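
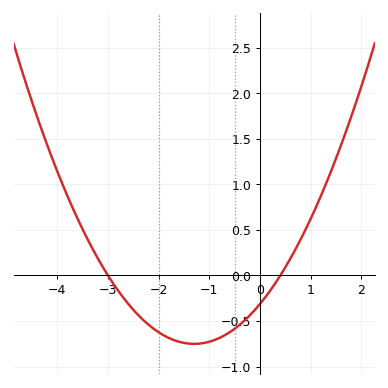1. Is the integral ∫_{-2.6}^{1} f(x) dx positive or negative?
negative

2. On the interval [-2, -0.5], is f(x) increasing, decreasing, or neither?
neither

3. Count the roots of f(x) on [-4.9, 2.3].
2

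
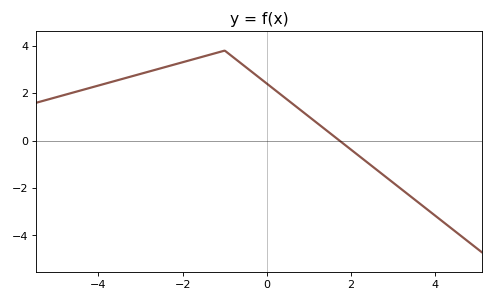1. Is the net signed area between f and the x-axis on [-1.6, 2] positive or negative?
positive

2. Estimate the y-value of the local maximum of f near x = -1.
3.8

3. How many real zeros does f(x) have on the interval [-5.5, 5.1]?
1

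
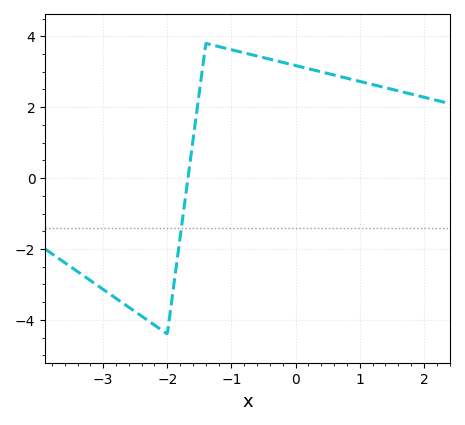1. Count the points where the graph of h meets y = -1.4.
1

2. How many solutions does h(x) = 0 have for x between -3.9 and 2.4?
1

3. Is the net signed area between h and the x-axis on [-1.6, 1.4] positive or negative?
positive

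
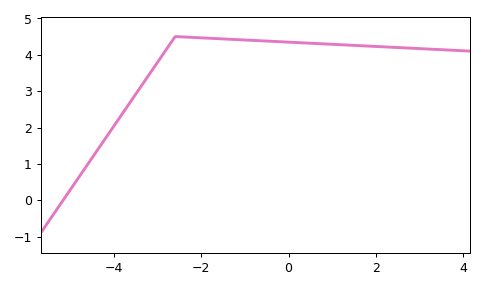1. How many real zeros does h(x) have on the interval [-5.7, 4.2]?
1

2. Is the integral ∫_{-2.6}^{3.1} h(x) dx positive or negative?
positive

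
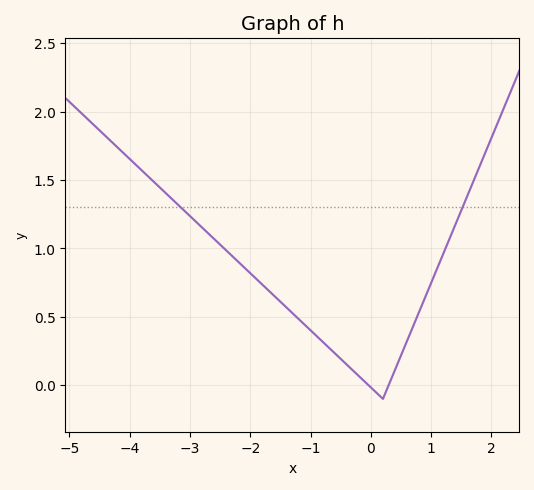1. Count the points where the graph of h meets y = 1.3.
2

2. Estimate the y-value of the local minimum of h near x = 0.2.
-0.1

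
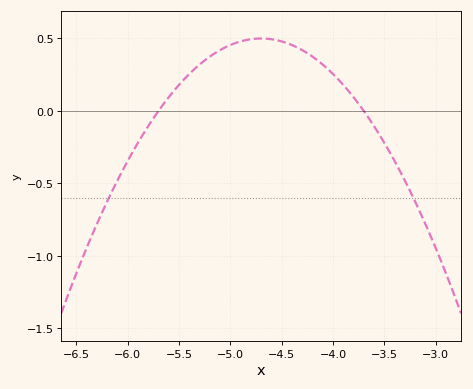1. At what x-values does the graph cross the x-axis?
-5.7, -3.7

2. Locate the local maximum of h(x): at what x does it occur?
-4.7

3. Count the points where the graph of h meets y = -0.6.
2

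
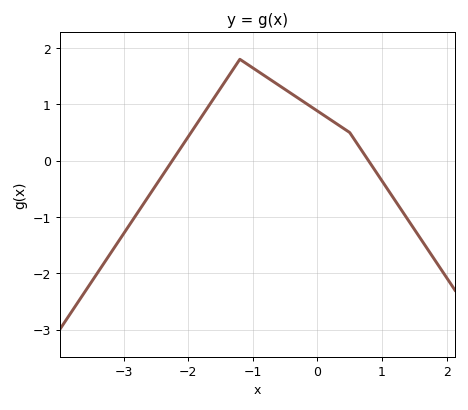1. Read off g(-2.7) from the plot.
-0.781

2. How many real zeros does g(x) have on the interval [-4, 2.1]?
2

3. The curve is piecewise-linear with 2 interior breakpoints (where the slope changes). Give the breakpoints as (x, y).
(-1.2, 1.8); (0.5, 0.5)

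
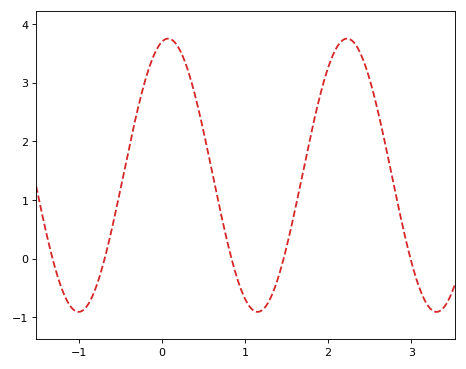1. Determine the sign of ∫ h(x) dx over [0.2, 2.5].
positive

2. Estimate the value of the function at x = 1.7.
1.5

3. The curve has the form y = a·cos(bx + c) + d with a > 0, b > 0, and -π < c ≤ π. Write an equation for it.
y = 2.33cos(2.9x - 0.22) + 1.42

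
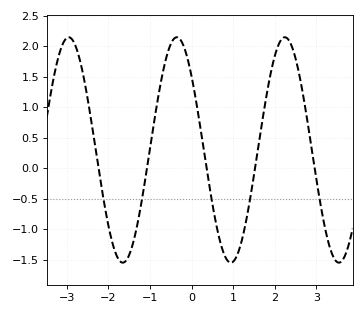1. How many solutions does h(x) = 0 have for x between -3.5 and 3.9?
5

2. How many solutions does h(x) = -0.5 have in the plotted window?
5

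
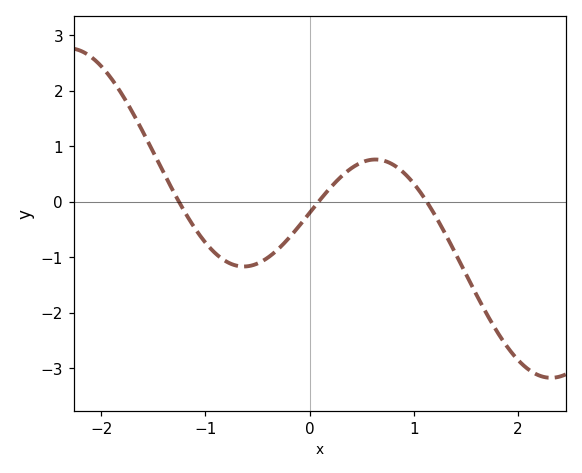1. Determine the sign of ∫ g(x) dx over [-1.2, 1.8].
negative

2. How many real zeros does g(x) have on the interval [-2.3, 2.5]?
3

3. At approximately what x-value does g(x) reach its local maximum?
0.6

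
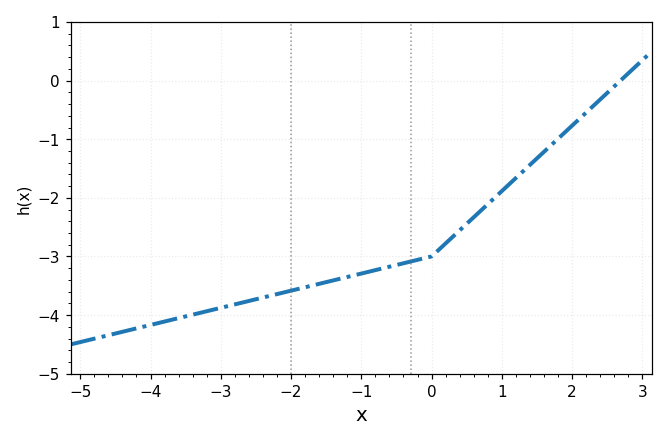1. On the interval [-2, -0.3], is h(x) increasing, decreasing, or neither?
increasing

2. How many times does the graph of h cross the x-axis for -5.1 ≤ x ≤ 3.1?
1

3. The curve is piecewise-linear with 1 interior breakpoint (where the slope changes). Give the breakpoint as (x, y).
(0, -3)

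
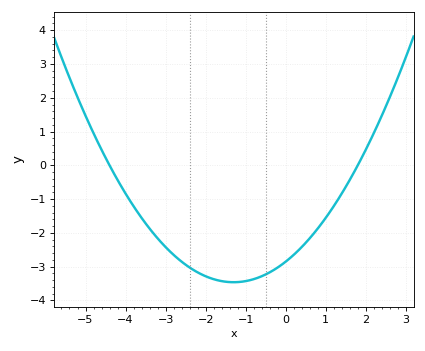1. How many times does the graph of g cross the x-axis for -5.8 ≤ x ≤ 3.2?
2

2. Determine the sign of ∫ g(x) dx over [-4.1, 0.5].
negative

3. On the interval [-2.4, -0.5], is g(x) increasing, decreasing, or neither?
neither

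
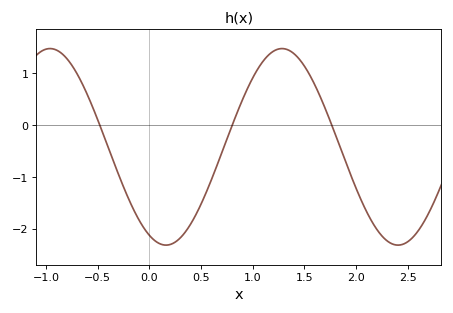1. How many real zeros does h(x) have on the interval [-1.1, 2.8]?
3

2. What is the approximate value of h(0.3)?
-2.18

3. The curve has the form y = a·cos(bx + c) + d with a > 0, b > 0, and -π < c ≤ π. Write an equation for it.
y = 1.9cos(2.8x + 2.69) - 0.42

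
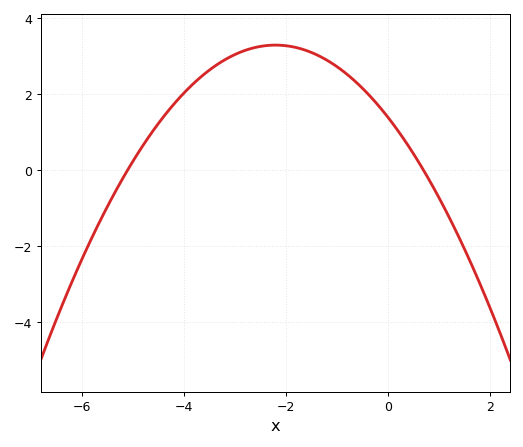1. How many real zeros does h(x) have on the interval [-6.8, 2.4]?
2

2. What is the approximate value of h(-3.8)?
2.2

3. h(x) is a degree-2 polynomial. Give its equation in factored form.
y = -0.39(x + 5.1)(x - 0.7)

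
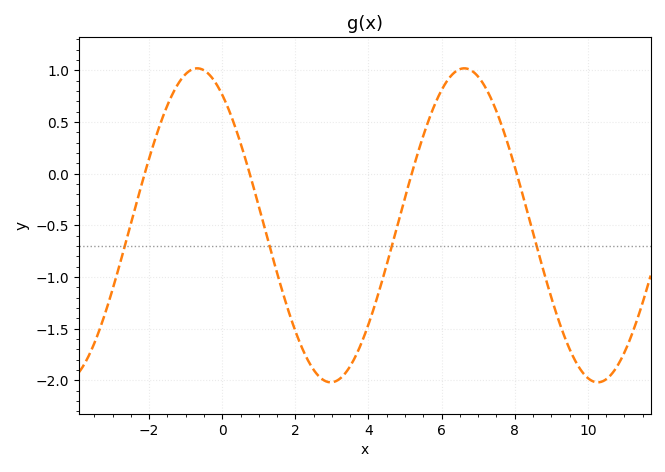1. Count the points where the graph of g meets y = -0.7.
4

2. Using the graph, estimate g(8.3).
-0.309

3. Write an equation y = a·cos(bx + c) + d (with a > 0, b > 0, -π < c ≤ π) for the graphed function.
y = 1.52cos(0.86x + 0.59) - 0.5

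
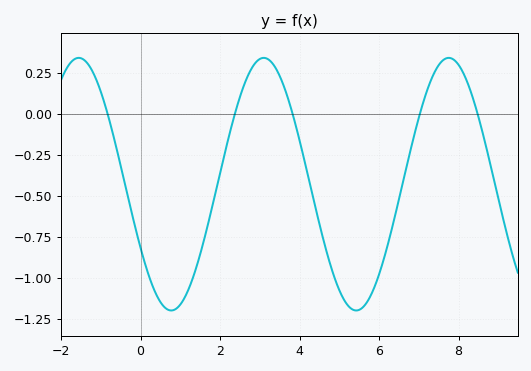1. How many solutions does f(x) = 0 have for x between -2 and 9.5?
5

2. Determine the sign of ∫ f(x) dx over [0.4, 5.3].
negative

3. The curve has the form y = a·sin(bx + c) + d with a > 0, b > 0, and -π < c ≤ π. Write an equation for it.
y = 0.77sin(1.35x - 2.61) - 0.43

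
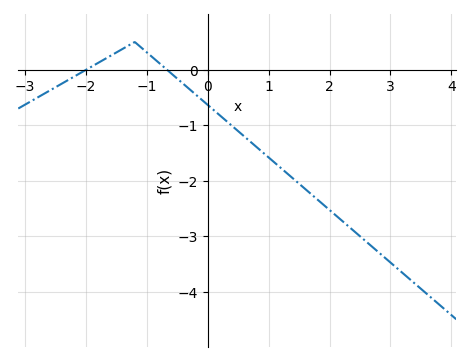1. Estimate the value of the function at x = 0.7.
-1.3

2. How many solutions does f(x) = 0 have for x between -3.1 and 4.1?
2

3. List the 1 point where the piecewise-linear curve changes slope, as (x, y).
(-1.2, 0.5)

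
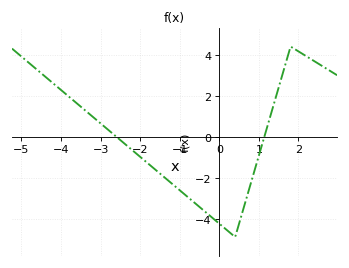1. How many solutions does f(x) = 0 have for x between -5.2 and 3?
2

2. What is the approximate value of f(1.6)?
3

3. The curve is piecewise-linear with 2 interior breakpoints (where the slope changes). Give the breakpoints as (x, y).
(0.4, -4.9); (1.8, 4.4)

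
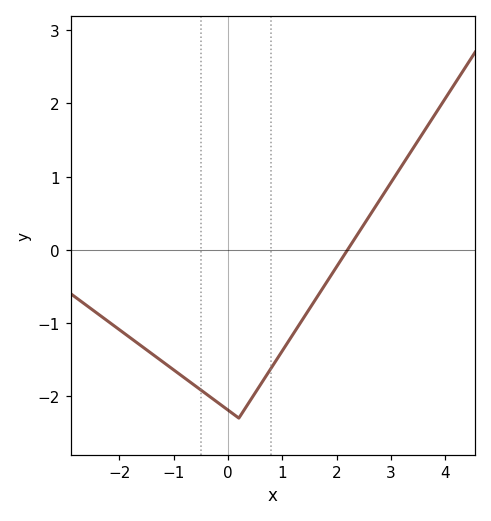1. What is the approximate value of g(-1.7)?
-1.26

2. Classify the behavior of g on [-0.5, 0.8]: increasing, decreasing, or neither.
neither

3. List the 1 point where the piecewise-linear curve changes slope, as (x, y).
(0.2, -2.3)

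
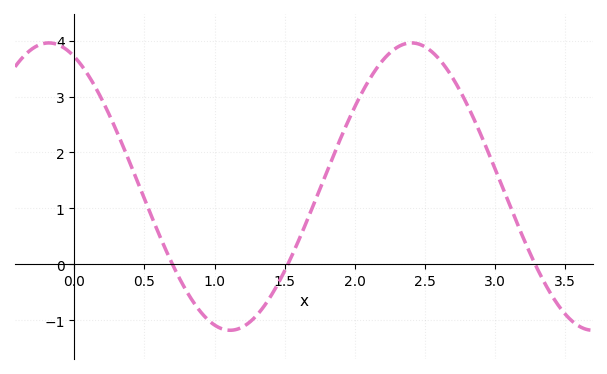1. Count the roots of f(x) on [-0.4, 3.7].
3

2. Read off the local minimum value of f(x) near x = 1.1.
-1.2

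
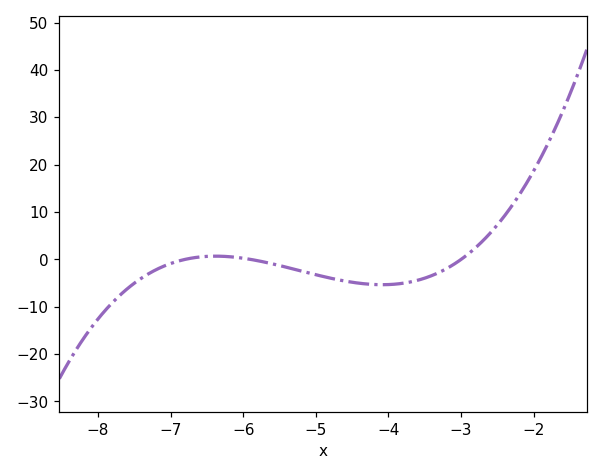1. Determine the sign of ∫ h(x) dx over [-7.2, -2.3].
negative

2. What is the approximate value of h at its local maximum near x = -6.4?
1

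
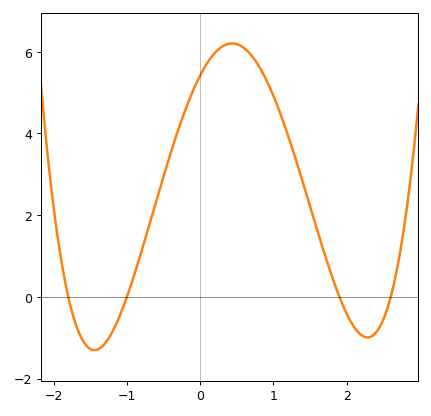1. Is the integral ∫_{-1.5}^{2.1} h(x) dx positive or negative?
positive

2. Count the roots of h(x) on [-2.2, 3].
4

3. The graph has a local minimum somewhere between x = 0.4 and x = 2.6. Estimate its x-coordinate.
2.28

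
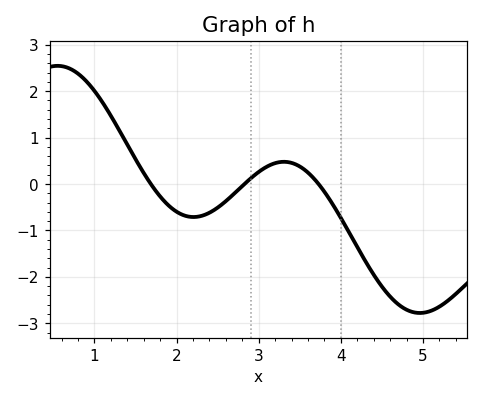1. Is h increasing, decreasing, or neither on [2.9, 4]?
neither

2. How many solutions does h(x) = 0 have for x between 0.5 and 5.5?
3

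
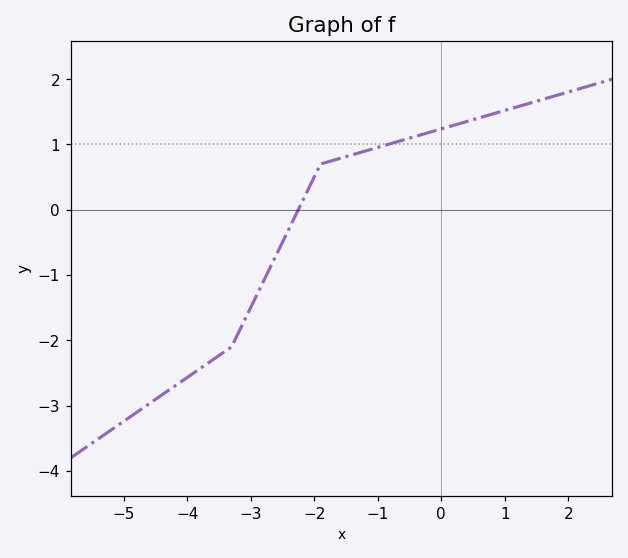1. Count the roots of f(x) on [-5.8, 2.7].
1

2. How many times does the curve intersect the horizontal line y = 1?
1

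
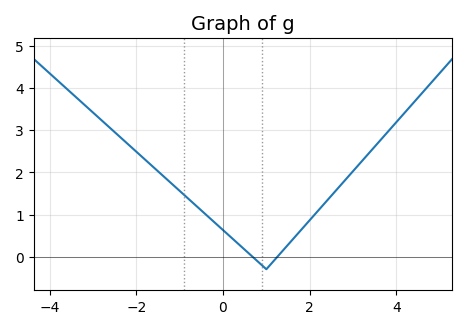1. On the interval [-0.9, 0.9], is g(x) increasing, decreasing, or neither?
decreasing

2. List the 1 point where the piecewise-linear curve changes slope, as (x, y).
(1, -0.3)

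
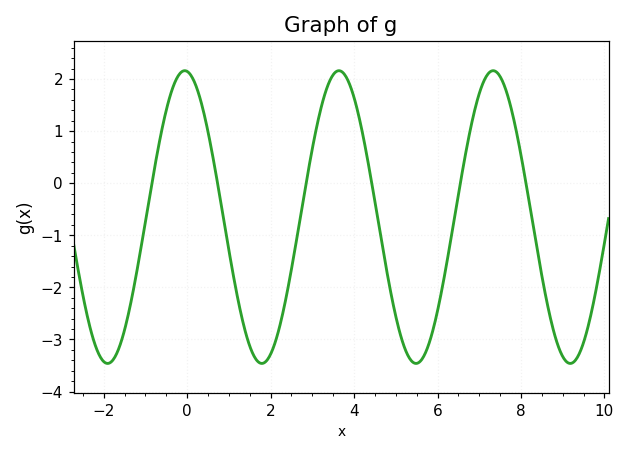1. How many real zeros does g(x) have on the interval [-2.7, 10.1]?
6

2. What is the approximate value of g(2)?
-3.28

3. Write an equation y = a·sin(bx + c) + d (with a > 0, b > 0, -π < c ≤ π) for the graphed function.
y = 2.81sin(1.7x + 1.67) - 0.65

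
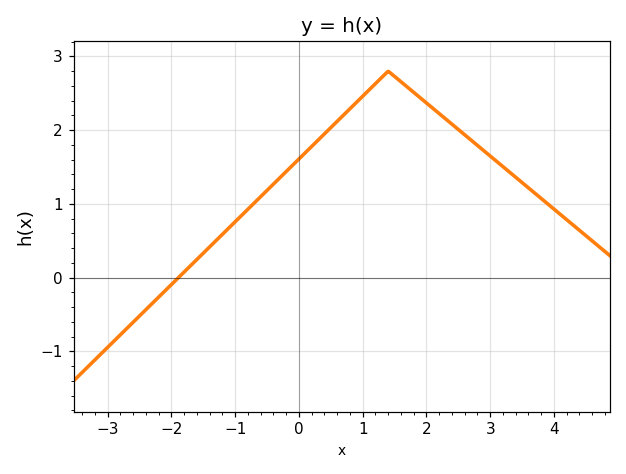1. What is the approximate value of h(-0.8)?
0.927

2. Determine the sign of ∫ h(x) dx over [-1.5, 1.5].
positive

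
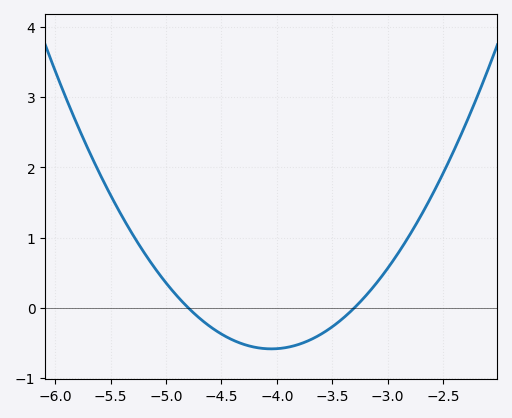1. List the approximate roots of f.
-4.8, -3.3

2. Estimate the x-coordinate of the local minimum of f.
-4.05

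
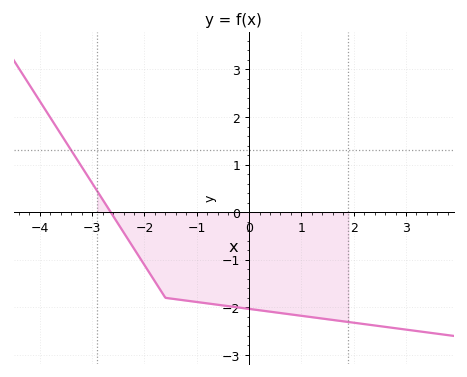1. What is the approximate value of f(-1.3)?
-1.8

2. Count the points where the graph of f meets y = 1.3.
1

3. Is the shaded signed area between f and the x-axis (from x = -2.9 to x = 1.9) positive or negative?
negative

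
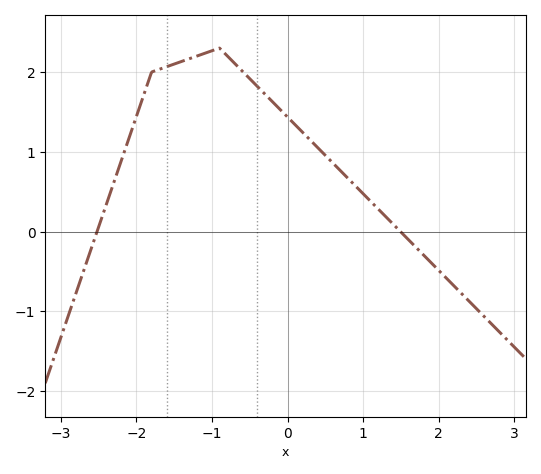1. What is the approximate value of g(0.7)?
0.764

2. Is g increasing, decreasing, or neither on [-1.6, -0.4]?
neither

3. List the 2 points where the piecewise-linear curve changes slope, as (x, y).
(-1.8, 2); (-0.9, 2.3)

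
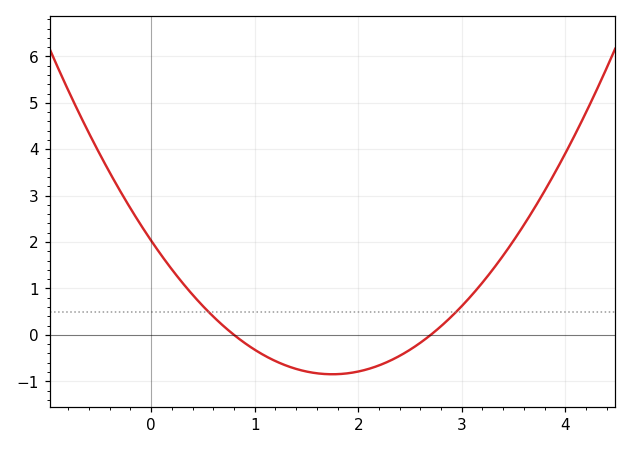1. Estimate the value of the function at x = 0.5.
0.62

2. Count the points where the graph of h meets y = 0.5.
2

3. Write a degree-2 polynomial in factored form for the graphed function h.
y = 0.94(x - 0.8)(x - 2.7)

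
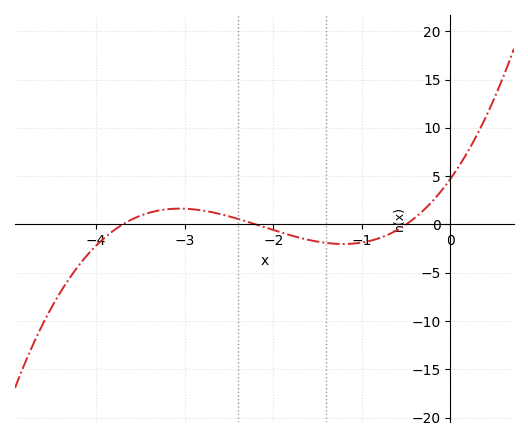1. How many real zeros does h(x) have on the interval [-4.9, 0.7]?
3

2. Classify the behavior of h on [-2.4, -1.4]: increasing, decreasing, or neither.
decreasing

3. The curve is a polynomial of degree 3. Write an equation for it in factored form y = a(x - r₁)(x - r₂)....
y = 1.16(x + 3.7)(x + 2.2)(x + 0.5)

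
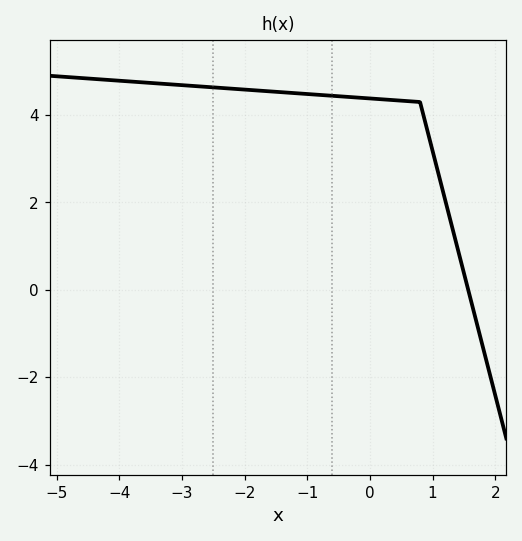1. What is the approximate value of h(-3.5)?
4.8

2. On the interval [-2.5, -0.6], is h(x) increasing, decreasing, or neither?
decreasing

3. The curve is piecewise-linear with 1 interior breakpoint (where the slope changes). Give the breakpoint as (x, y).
(0.8, 4.3)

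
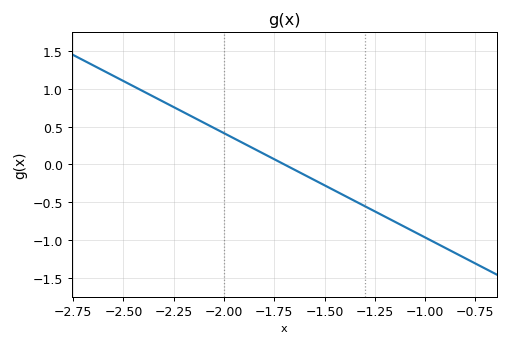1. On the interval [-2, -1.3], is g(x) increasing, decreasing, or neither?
decreasing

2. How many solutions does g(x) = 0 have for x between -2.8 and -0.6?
1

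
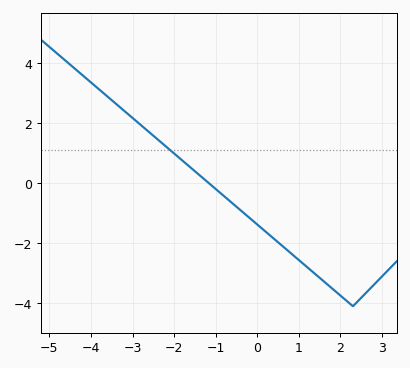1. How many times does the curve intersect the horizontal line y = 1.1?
1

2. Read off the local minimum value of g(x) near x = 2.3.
-4.1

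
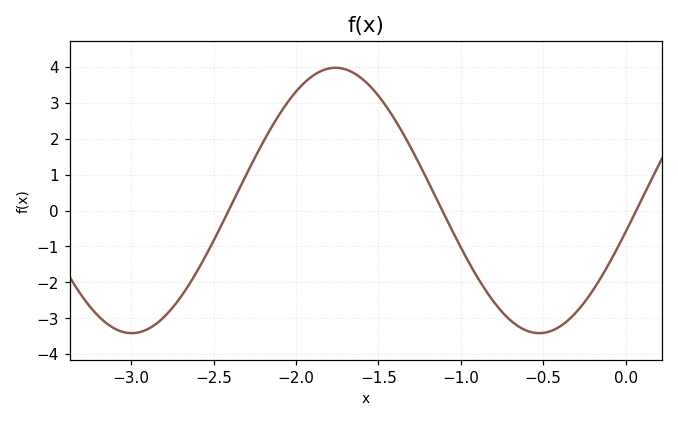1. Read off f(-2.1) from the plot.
2.7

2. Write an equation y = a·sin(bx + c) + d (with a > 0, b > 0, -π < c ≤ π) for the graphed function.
y = 3.7sin(2.5x - 0.24) + 0.28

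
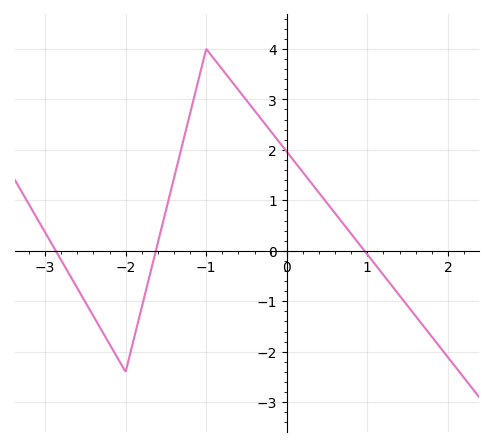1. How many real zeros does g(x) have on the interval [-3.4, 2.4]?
3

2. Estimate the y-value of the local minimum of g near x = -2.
-2.4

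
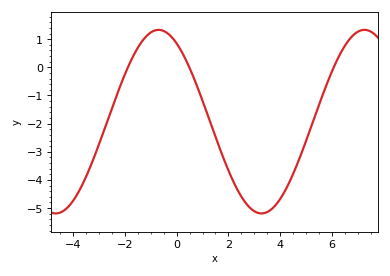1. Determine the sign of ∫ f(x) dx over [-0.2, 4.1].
negative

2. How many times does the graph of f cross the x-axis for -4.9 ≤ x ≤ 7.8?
3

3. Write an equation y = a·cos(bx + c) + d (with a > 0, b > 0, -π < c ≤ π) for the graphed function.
y = 3.26cos(0.79x + 0.55) - 1.93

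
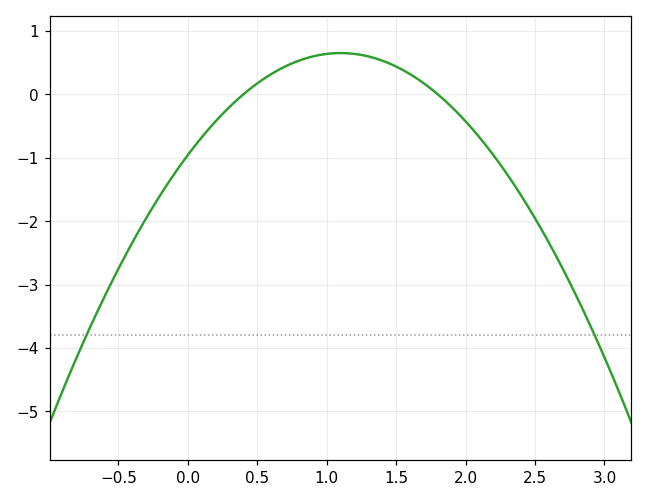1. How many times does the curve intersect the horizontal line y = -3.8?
2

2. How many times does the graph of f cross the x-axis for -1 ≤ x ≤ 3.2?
2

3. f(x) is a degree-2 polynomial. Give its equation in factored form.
y = -1.33(x - 0.4)(x - 1.8)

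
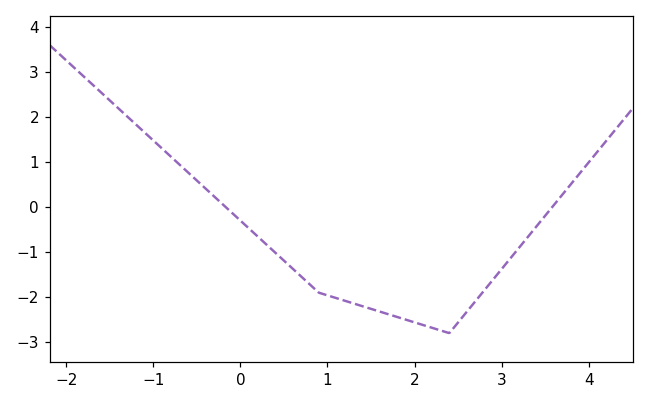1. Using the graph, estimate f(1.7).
-2.38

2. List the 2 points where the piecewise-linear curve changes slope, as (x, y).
(0.9, -1.9); (2.4, -2.8)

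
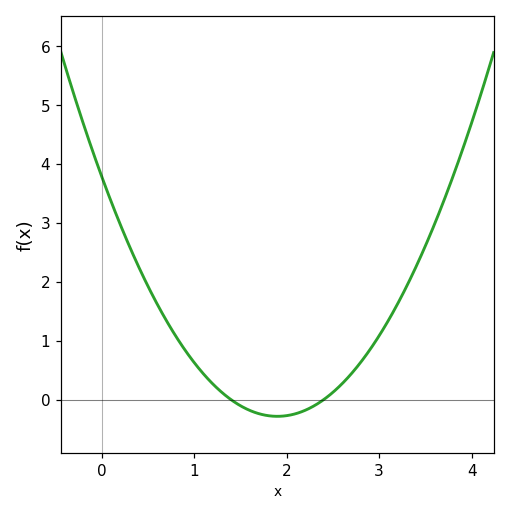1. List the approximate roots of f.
1.4, 2.4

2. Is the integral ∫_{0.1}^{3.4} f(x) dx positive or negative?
positive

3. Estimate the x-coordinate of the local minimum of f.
1.9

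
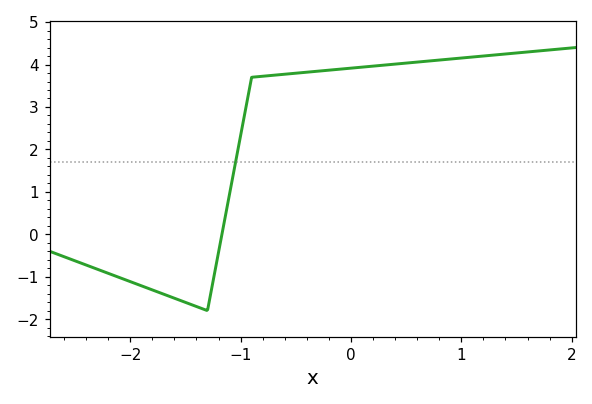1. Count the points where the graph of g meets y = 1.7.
1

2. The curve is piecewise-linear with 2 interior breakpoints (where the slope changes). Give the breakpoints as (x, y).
(-1.3, -1.8); (-0.9, 3.7)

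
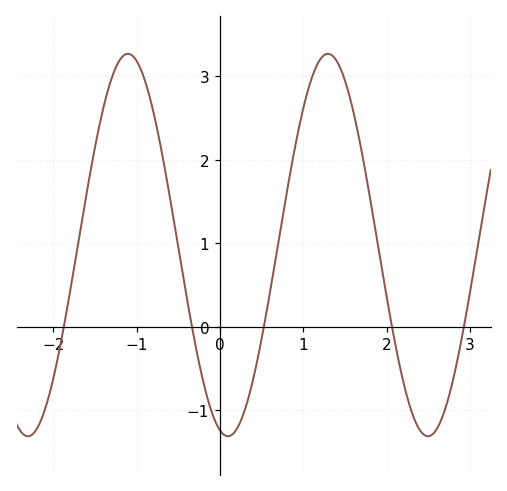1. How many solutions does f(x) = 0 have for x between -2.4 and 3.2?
5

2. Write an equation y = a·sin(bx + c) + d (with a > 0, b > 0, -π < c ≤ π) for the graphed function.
y = 2.29sin(2.6x - 1.8) + 0.98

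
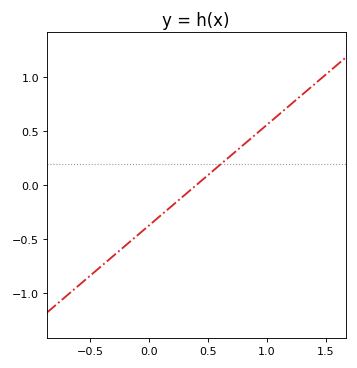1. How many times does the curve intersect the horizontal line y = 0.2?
1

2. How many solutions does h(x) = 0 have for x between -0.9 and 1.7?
1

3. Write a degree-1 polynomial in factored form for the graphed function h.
y = 0.93(x - 0.4)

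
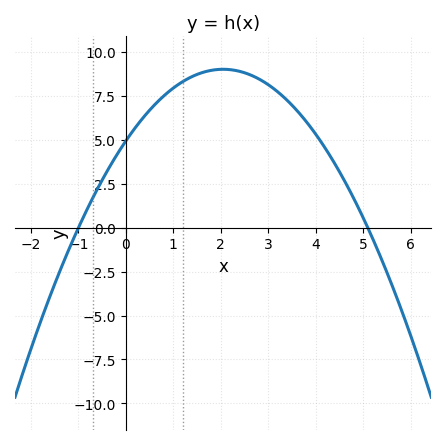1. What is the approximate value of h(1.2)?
8.32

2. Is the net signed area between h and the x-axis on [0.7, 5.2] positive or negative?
positive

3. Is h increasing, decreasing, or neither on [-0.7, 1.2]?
increasing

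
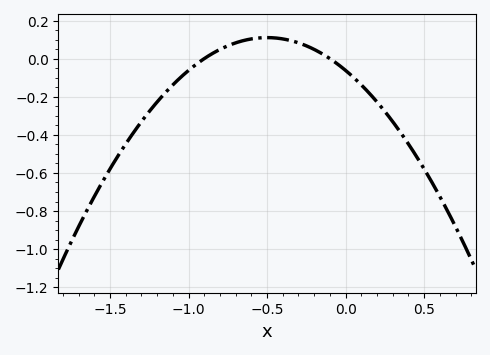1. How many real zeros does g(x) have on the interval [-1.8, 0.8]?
2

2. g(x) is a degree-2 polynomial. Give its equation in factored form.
y = -0.69(x + 0.9)(x + 0.1)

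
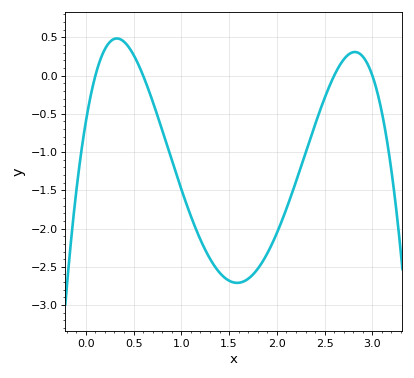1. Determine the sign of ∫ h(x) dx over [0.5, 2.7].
negative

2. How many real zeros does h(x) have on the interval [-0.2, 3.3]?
4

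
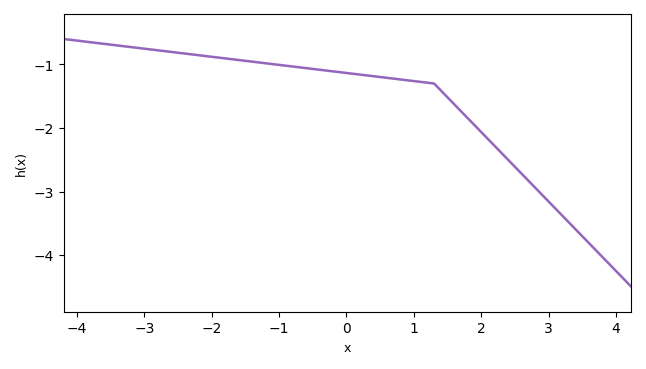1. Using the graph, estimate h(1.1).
-1.27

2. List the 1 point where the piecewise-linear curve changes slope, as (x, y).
(1.3, -1.3)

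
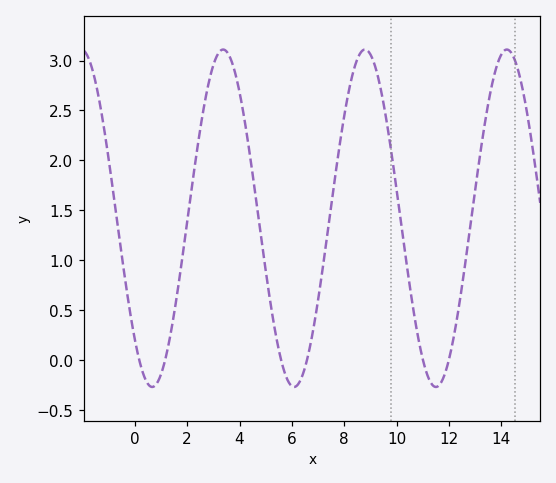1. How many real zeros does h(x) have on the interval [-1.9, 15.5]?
6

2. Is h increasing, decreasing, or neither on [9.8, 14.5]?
neither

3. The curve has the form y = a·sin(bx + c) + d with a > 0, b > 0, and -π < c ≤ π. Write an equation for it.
y = 1.69sin(1.16x - 2.34) + 1.42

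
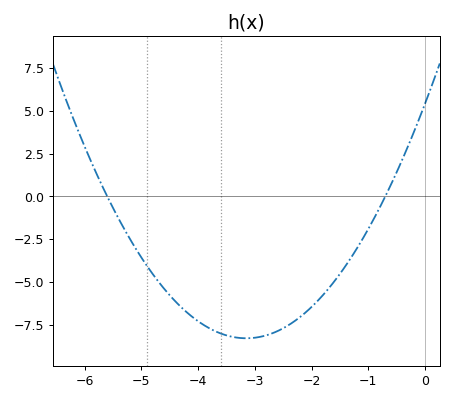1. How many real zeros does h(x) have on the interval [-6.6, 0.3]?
2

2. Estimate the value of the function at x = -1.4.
-4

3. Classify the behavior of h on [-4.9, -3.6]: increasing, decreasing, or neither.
decreasing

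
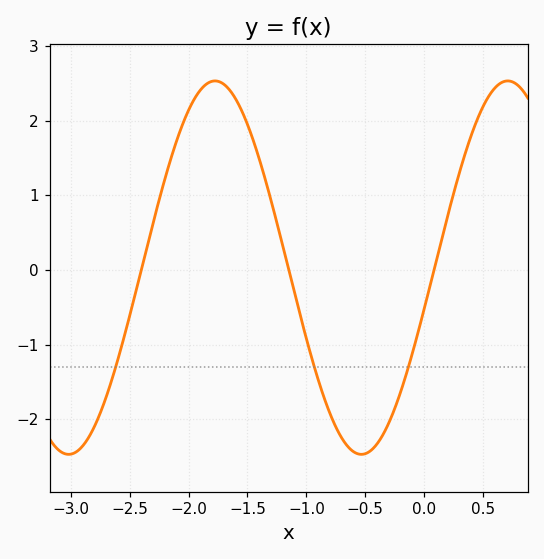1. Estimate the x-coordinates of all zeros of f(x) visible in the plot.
-2.4, -1.1, 0.1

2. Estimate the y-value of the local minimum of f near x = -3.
-2.5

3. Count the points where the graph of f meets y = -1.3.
3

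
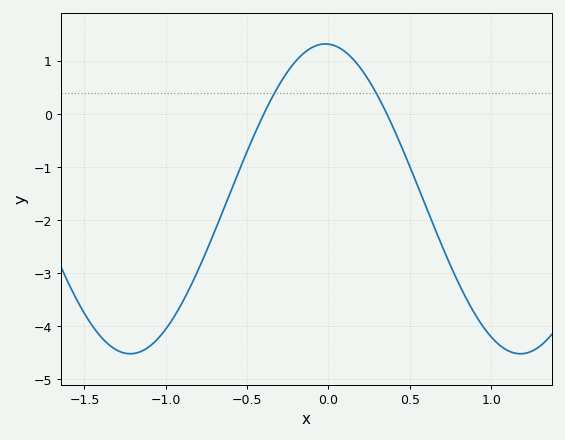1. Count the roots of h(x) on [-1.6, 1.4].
2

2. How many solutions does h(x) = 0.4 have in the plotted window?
2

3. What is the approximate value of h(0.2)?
0.9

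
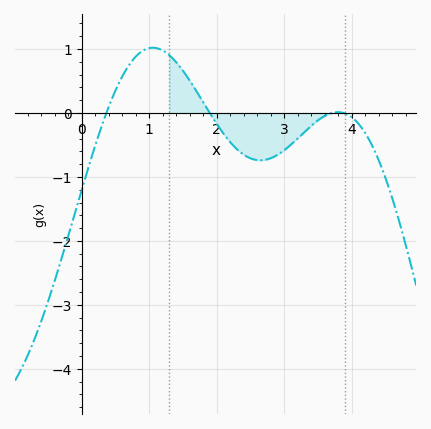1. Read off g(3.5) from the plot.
-0.1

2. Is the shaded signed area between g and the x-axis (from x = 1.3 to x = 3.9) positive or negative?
negative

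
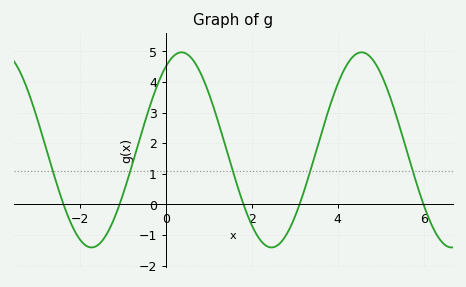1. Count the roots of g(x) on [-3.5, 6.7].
5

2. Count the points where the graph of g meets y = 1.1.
5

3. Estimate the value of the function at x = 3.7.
2.68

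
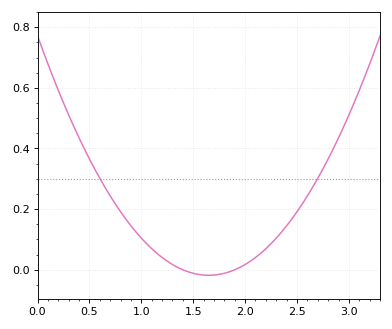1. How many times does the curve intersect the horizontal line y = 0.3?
2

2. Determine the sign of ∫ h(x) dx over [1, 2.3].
positive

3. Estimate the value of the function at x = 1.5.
-0.02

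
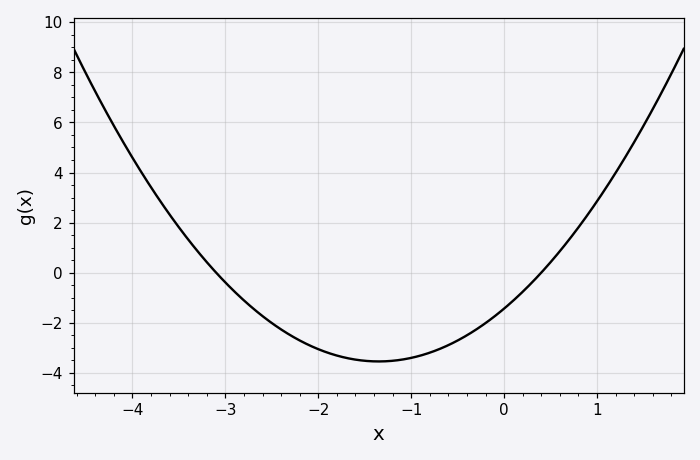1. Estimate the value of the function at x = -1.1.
-3.4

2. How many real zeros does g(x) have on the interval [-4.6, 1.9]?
2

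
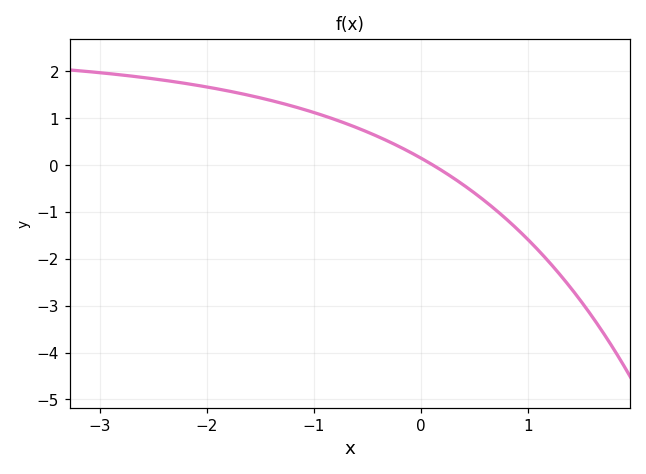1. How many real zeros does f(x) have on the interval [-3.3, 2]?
1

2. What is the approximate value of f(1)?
-1.59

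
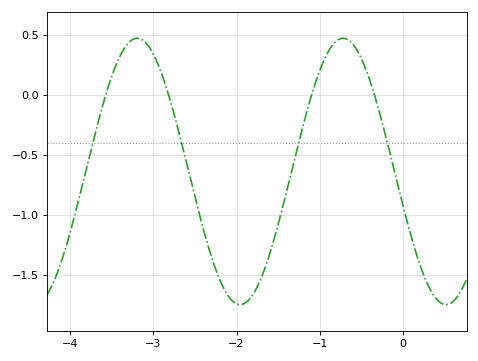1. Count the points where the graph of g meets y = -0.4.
4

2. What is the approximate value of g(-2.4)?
-1.12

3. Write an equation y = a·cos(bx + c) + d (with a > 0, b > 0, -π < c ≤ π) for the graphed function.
y = 1.11cos(2.54x + 1.83) - 0.64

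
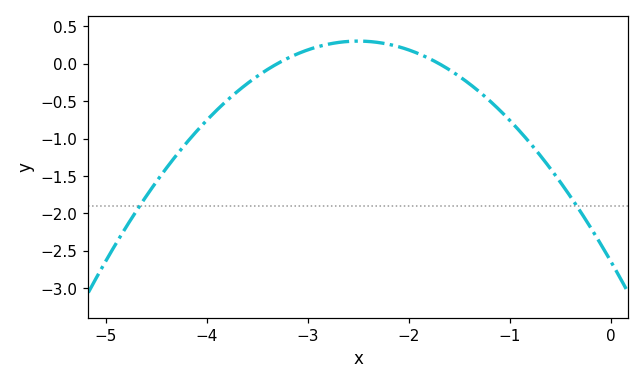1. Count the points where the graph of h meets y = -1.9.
2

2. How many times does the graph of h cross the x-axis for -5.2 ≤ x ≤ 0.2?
2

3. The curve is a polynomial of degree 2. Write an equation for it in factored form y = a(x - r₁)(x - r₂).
y = -0.47(x + 3.3)(x + 1.7)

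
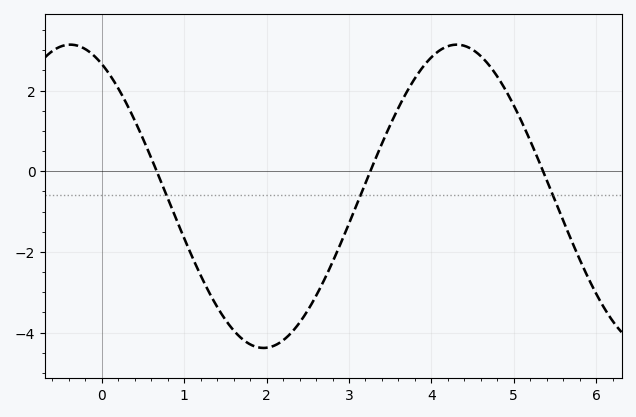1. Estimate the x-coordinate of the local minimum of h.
2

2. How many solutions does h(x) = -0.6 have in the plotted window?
3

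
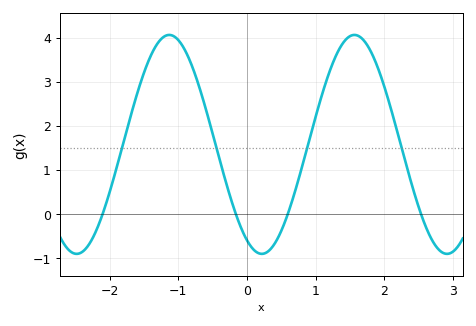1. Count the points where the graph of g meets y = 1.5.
4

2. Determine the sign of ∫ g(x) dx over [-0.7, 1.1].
positive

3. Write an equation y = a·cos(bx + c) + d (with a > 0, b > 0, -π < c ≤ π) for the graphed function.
y = 2.48cos(2.33x + 2.64) + 1.58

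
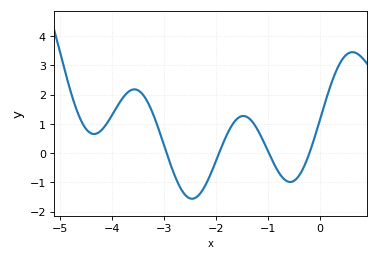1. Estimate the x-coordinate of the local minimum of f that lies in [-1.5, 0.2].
-0.566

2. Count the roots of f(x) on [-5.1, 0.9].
4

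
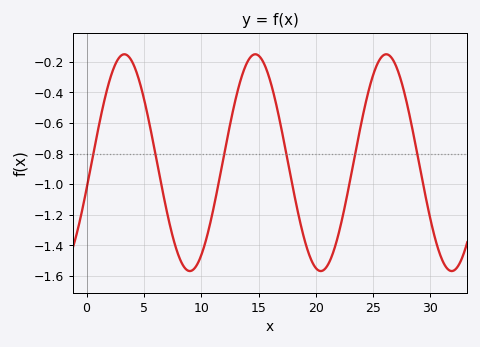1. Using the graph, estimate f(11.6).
-0.96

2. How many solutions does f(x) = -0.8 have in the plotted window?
6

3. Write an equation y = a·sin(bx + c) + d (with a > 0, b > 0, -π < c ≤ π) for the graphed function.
y = 0.71sin(0.55x - 0.24) - 0.86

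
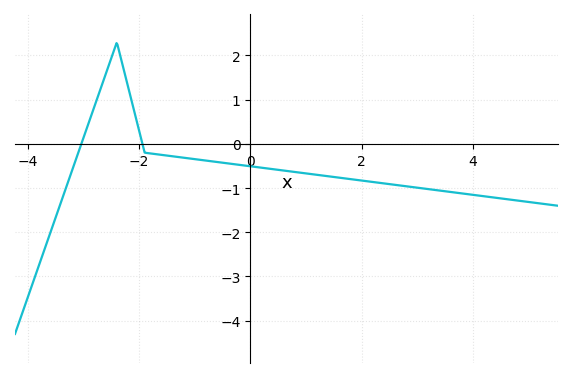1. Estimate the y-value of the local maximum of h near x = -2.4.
2.3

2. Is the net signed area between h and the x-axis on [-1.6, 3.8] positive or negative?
negative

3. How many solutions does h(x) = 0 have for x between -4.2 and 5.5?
2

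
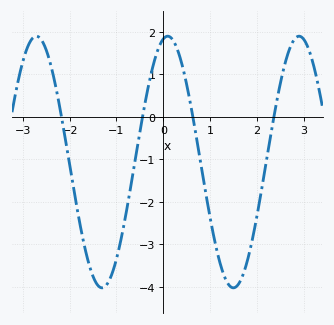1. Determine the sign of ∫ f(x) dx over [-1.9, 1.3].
negative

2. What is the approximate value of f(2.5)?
0.798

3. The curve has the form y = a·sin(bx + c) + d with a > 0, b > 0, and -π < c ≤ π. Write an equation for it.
y = 2.96sin(2.24x + 1.36) - 1.06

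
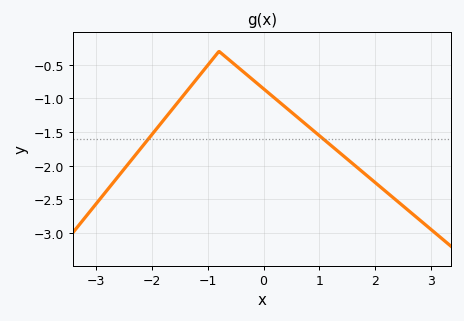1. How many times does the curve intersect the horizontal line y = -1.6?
2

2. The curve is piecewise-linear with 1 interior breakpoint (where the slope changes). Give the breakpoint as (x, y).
(-0.8, -0.3)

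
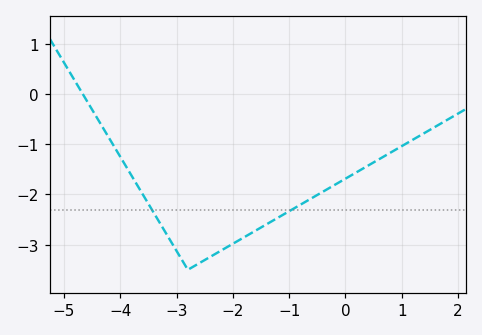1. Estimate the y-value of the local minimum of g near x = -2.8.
-3.5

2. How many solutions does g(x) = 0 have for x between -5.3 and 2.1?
1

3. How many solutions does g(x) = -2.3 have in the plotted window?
2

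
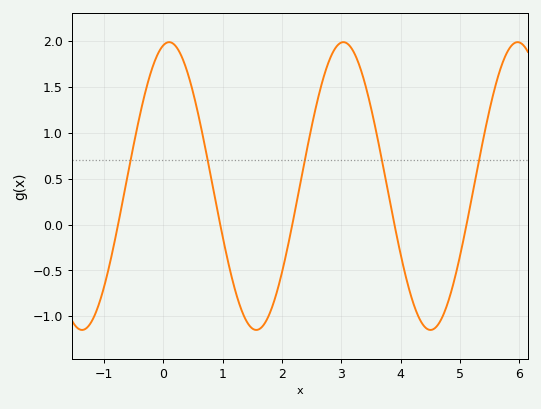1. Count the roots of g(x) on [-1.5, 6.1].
5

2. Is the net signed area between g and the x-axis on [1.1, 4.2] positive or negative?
positive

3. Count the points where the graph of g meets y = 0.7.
5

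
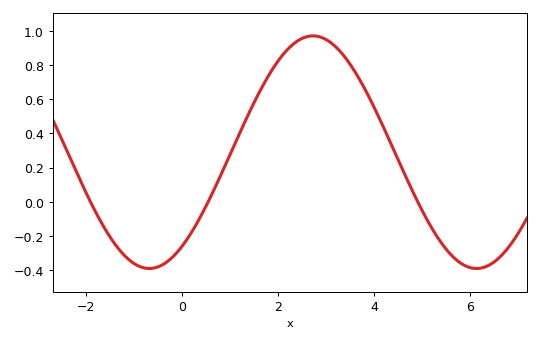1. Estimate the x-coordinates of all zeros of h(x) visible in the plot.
-1.91, 0.543, 4.92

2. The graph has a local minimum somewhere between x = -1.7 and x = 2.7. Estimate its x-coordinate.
-0.684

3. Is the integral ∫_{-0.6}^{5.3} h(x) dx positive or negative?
positive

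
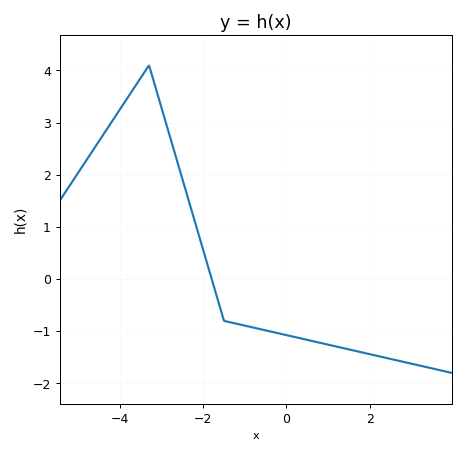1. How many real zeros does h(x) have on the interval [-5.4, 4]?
1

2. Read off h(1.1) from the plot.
-1.27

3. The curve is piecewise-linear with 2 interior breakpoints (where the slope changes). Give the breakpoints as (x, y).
(-3.3, 4.1); (-1.5, -0.8)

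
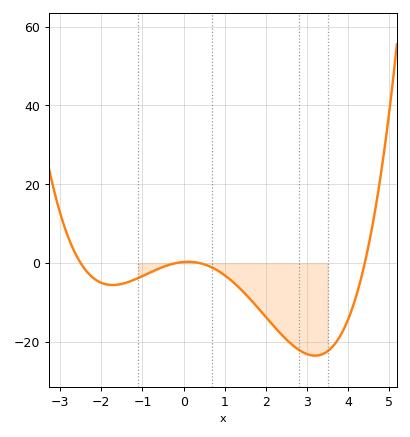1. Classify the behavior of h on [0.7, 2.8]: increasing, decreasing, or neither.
decreasing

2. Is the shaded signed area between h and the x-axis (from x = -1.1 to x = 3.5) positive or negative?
negative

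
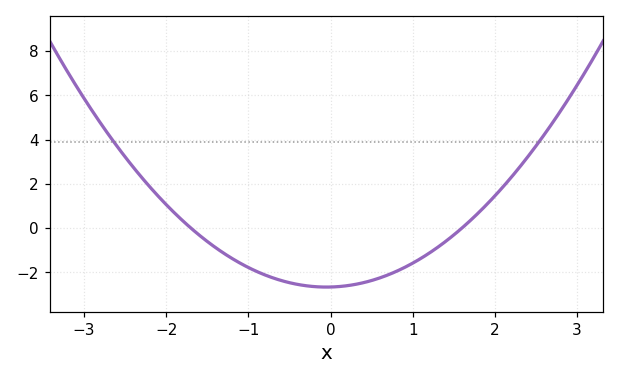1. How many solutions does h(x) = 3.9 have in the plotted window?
2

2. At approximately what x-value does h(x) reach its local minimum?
0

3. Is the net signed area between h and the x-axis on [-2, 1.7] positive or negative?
negative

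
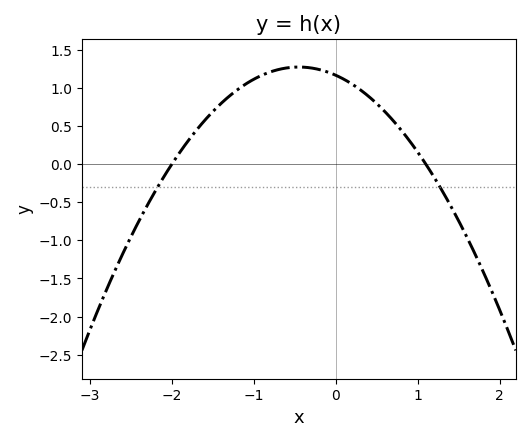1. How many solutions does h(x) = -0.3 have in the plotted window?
2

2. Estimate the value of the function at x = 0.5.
0.795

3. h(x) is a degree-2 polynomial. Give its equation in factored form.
y = -0.53(x + 2)(x - 1.1)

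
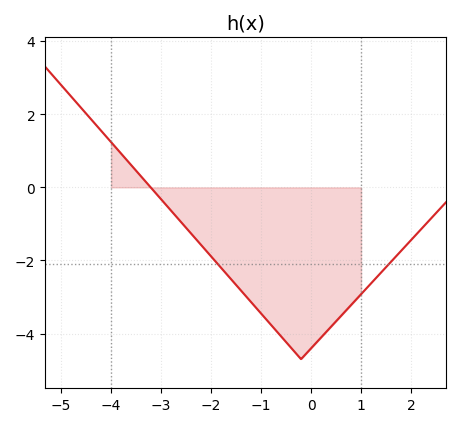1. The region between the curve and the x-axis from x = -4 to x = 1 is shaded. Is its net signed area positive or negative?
negative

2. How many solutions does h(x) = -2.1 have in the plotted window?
2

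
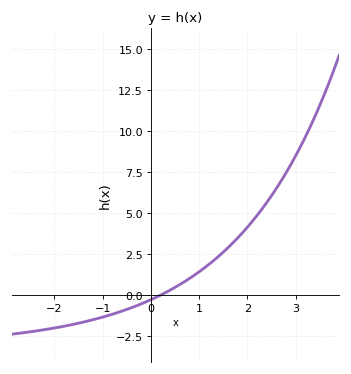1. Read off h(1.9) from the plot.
3.8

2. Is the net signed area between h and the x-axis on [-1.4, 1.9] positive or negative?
positive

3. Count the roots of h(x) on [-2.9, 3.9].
1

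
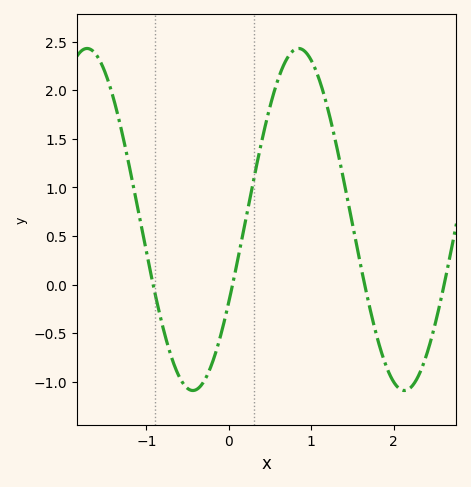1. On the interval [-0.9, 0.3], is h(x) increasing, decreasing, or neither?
neither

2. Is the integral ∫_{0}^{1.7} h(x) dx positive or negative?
positive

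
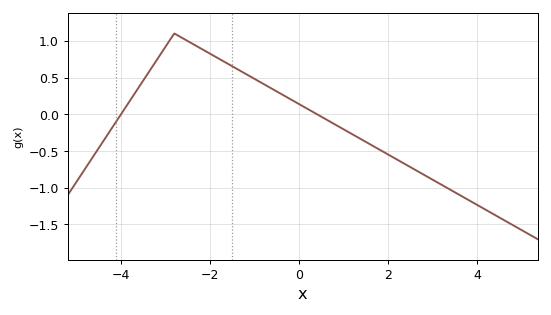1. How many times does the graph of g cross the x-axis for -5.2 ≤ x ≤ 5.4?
2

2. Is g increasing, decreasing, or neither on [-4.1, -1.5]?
neither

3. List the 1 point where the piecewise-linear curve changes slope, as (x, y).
(-2.8, 1.1)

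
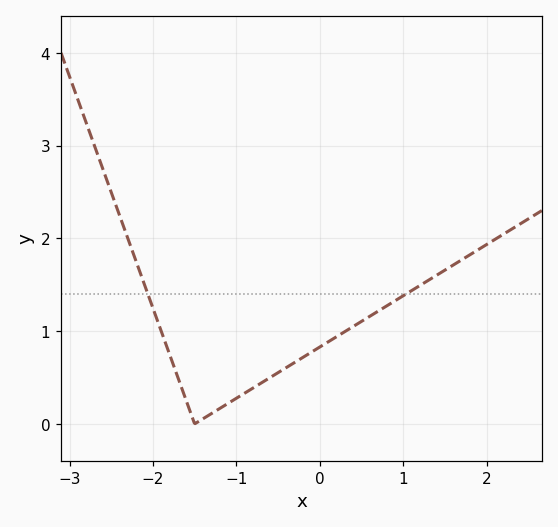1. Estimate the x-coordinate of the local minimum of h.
-1.5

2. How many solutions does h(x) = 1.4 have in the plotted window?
2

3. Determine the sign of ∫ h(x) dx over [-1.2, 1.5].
positive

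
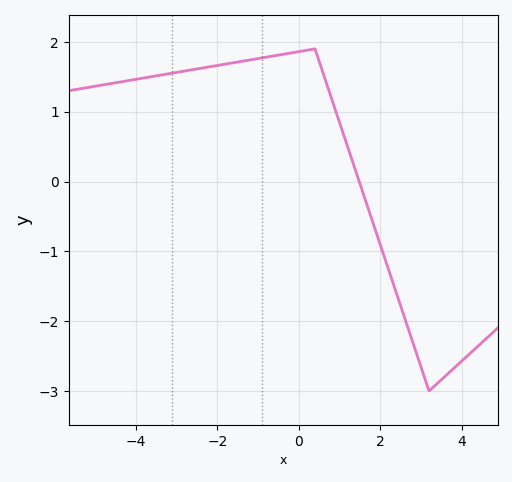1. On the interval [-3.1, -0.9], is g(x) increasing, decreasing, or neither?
increasing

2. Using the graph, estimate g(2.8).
-2.3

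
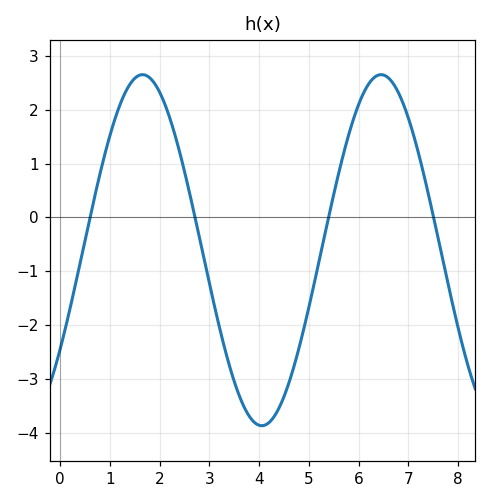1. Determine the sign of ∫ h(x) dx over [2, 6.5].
negative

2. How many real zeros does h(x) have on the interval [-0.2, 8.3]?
4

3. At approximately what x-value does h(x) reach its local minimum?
4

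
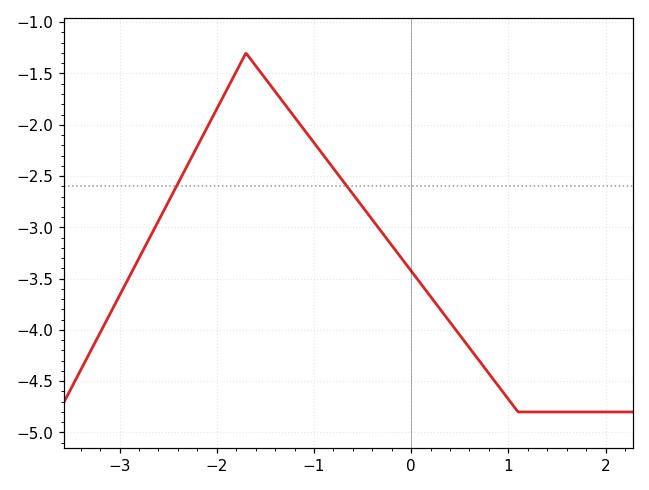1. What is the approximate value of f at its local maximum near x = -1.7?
-1.3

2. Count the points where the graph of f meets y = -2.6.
2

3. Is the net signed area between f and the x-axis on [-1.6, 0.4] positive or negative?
negative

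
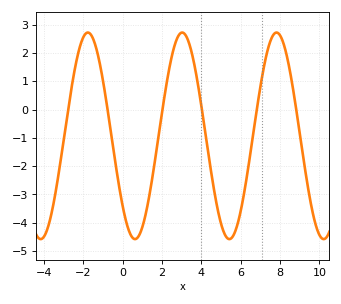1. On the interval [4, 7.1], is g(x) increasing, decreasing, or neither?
neither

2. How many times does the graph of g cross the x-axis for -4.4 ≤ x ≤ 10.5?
6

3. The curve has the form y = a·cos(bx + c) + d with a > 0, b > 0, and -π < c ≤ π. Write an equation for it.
y = 3.65cos(1.3x + 2.3) - 0.93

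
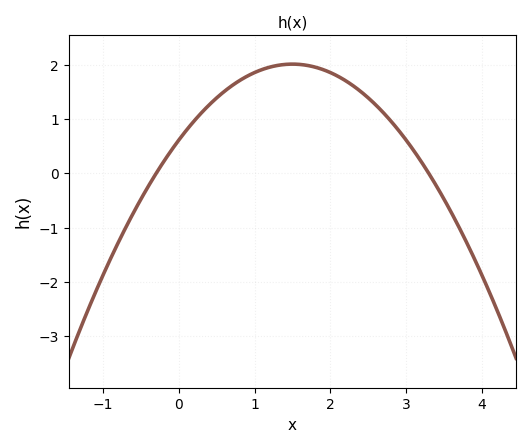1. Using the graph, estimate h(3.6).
-0.7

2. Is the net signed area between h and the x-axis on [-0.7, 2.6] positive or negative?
positive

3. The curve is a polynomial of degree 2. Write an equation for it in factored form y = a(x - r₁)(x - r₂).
y = -0.62(x + 0.3)(x - 3.3)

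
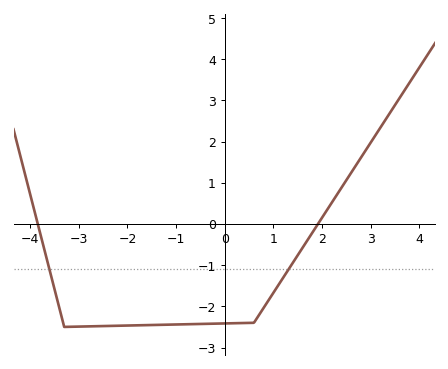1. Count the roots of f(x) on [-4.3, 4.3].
2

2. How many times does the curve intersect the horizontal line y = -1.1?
2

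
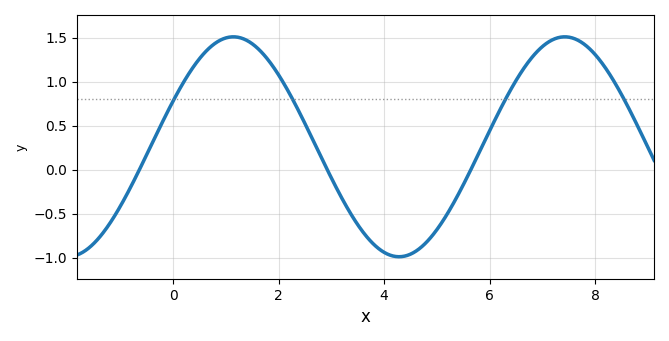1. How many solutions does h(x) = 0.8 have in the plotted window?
4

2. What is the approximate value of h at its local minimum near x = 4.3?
-0.99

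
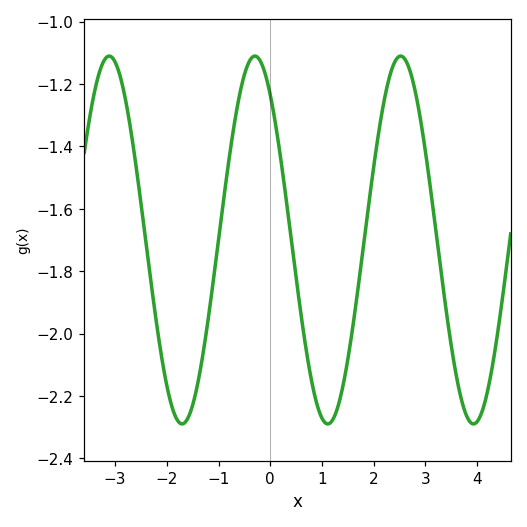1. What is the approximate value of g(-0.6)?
-1.24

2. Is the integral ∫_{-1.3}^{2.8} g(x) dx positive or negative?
negative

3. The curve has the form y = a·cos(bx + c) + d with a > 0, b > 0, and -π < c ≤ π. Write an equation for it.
y = 0.59cos(2.2x + 0.66) - 1.7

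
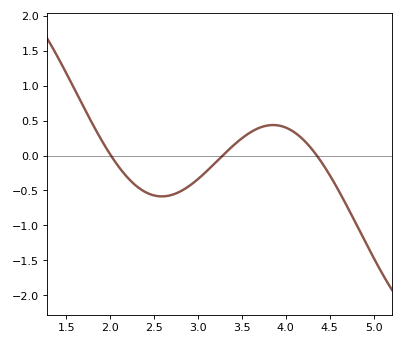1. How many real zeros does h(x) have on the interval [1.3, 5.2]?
3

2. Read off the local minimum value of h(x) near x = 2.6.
-0.6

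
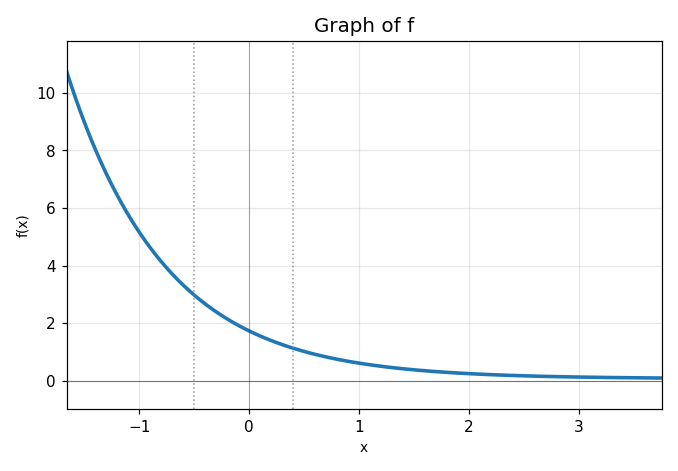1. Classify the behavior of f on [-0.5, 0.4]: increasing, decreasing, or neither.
decreasing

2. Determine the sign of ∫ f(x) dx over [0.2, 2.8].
positive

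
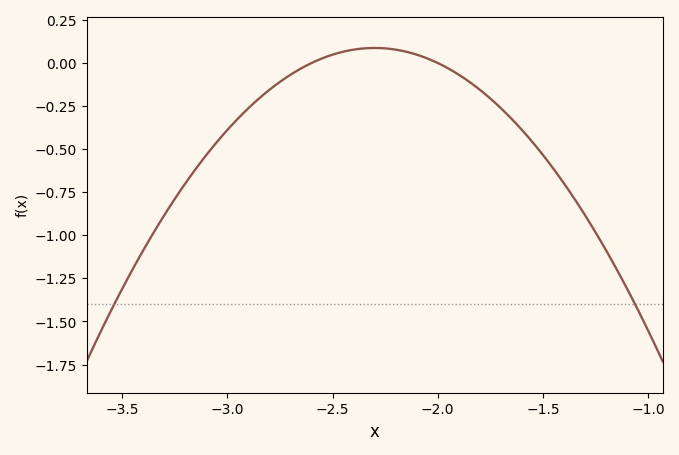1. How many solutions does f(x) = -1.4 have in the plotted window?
2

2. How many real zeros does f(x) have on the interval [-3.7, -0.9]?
2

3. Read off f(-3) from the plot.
-0.388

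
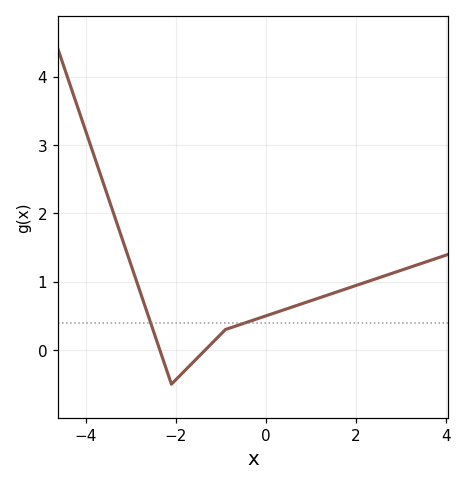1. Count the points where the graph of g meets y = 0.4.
2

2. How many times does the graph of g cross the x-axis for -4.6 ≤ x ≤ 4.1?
2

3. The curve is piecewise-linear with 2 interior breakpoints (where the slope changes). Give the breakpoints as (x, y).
(-2.1, -0.5); (-0.9, 0.3)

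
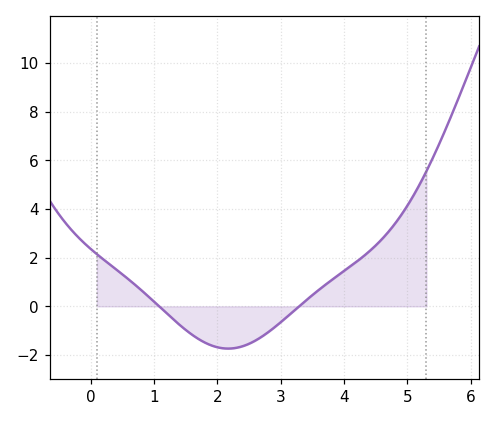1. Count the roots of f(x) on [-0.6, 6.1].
2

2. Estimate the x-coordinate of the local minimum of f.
2.17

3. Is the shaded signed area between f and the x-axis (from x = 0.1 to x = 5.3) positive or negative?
positive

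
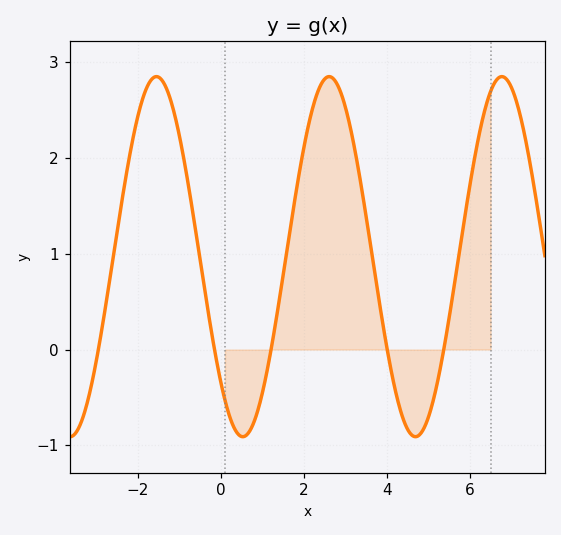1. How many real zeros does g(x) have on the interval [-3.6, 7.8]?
5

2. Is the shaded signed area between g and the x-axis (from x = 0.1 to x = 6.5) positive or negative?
positive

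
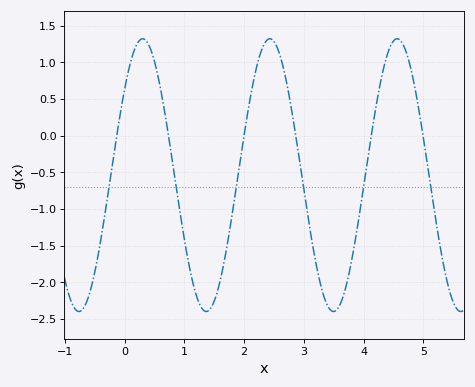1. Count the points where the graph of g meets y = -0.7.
6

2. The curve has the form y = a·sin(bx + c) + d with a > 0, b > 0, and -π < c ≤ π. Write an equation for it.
y = 1.86sin(3x + 0.68) - 0.54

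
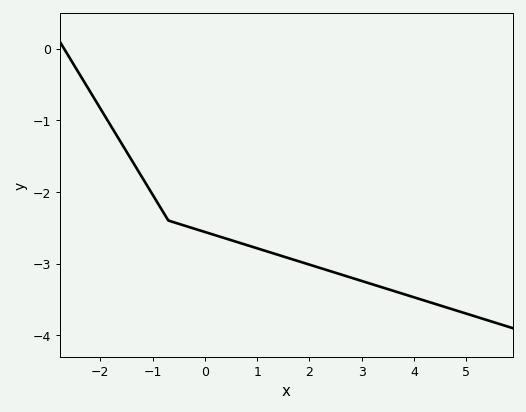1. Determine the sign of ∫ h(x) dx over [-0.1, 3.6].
negative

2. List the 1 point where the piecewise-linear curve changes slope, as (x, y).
(-0.7, -2.4)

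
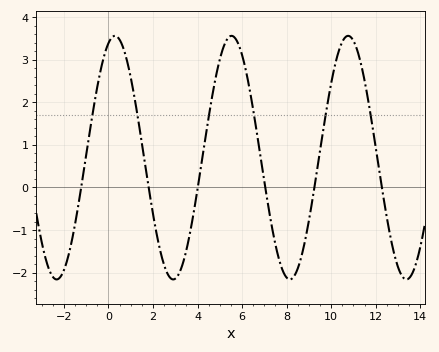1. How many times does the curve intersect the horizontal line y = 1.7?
6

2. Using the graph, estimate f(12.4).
-0.4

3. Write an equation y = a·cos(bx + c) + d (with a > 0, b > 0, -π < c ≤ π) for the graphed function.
y = 2.86cos(1.2x - 0.35) + 0.7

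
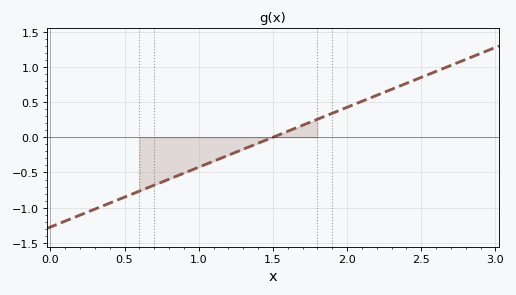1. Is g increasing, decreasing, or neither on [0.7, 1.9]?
increasing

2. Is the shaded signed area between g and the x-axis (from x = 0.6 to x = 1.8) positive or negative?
negative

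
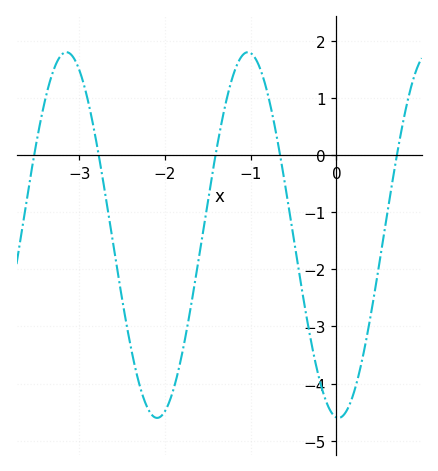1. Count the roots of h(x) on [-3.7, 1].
5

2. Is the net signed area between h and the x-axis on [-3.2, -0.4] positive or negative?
negative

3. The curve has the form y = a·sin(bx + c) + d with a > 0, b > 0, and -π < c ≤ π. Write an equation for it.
y = 3.2sin(2.97x - 1.64) - 1.4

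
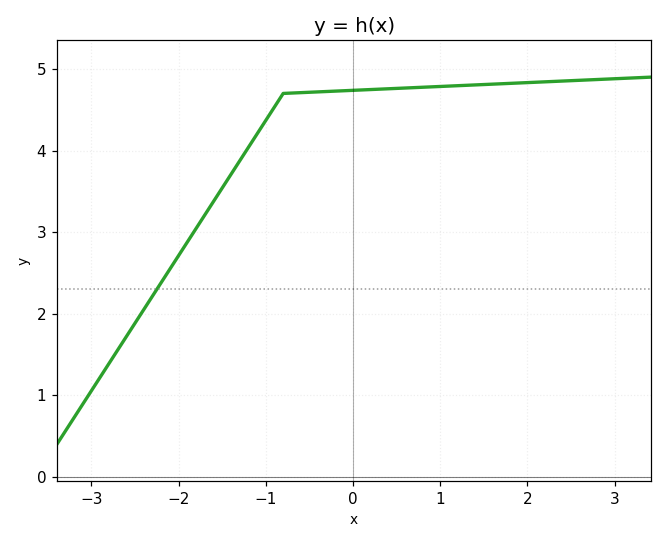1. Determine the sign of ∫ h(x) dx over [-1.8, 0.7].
positive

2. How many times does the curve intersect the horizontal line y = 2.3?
1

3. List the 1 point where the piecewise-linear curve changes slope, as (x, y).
(-0.8, 4.7)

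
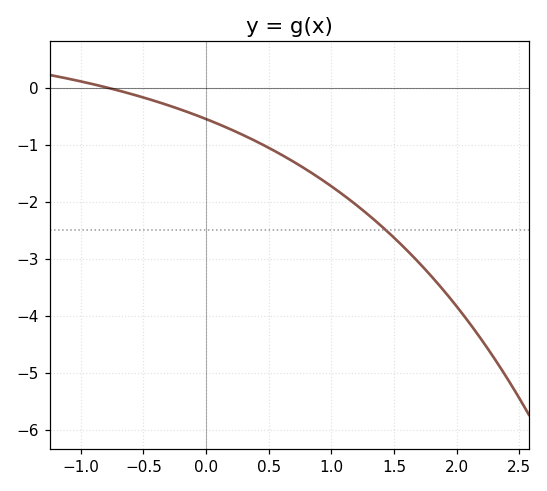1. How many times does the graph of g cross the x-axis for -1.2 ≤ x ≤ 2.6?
1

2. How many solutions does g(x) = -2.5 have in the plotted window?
1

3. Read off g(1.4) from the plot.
-2.43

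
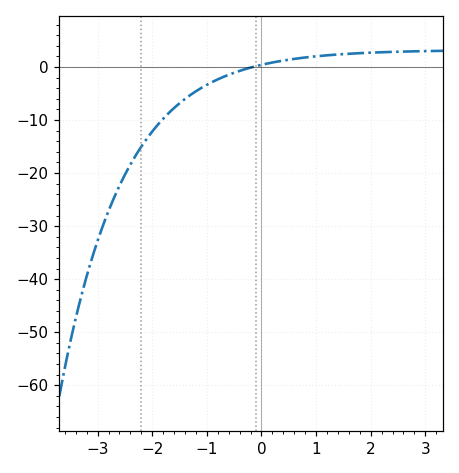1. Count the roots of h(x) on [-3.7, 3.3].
1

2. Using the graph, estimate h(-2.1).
-14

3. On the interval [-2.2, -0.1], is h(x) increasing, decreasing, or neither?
increasing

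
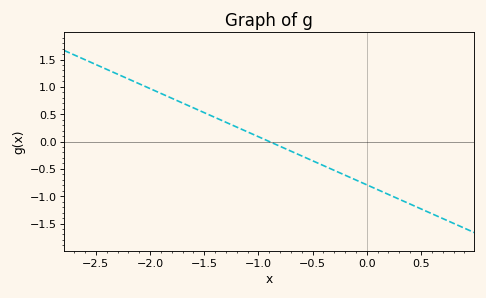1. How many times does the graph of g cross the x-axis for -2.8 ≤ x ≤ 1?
1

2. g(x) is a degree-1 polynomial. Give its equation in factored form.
y = -0.88(x + 0.9)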